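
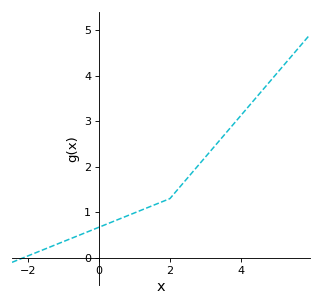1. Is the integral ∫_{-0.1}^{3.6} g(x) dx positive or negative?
positive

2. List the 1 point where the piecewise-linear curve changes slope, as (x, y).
(2, 1.3)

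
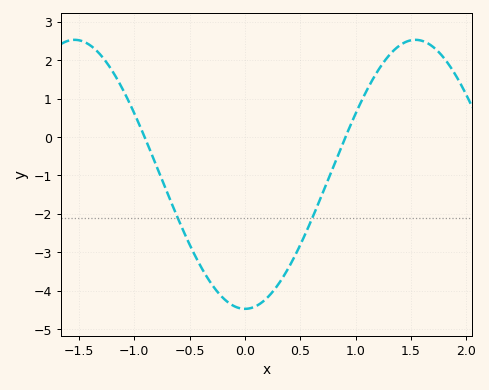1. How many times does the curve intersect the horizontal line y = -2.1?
2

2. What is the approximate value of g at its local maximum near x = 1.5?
2.5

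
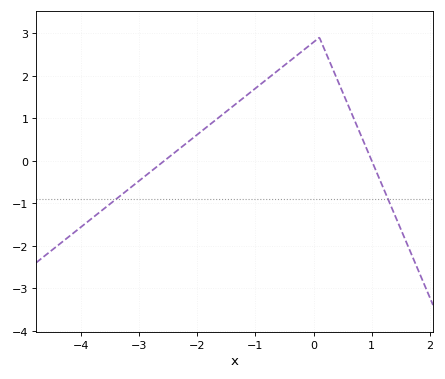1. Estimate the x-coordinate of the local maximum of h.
0.099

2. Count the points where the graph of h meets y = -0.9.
2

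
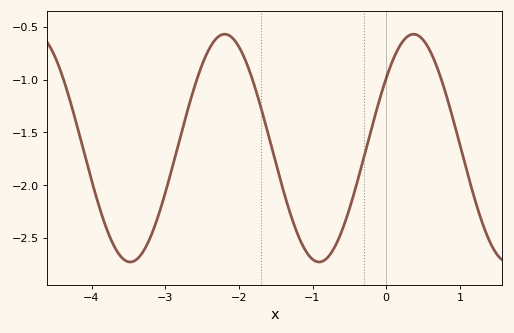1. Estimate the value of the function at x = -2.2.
-0.57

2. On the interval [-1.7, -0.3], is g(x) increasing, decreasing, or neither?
neither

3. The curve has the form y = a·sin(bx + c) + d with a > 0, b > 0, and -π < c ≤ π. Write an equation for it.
y = 1.08sin(2.45x + 0.66) - 1.65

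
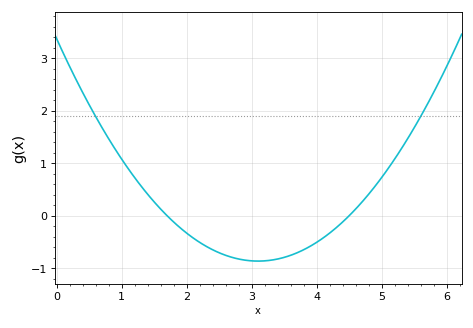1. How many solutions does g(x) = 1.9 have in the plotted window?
2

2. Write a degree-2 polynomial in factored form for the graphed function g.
y = 0.44(x - 1.7)(x - 4.5)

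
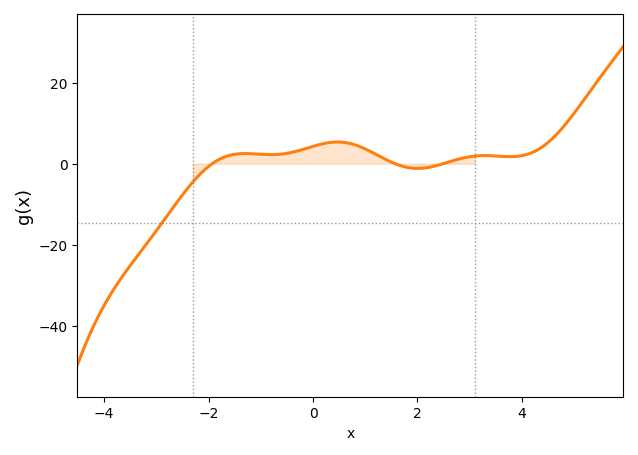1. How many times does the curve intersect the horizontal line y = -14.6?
1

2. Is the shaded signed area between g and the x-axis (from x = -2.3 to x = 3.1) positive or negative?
positive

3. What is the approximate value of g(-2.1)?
-1.77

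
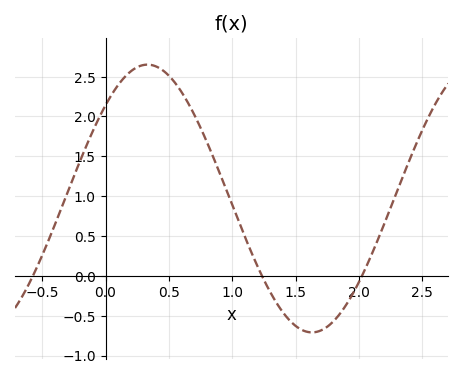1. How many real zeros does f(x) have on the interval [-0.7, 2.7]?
3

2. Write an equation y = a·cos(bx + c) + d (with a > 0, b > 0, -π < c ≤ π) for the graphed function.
y = 1.68cos(2.4x - 0.8) + 0.97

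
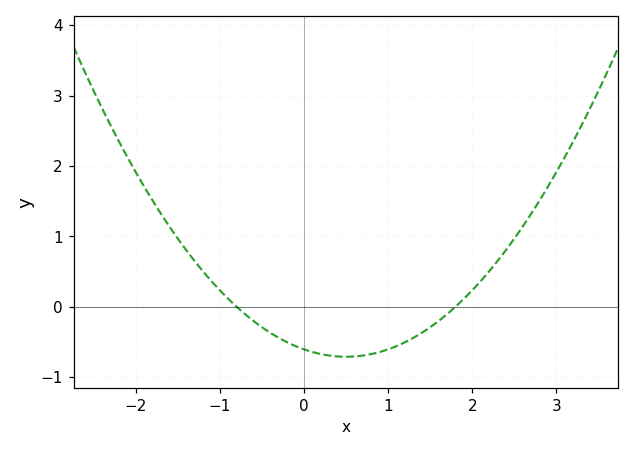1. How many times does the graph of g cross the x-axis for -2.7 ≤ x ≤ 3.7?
2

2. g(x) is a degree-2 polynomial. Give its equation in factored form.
y = 0.42(x + 0.8)(x - 1.8)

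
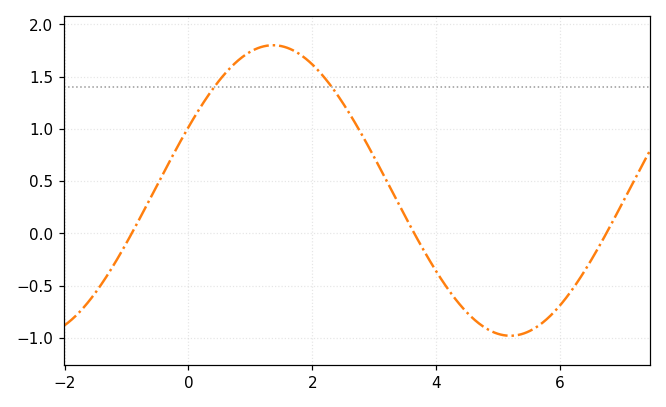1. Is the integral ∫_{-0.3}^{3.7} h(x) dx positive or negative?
positive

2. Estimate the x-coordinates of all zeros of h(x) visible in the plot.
-0.916, 3.65, 6.75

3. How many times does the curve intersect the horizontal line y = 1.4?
2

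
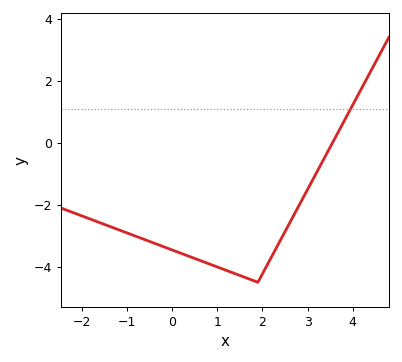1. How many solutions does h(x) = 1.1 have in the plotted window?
1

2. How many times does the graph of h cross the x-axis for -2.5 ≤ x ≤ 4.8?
1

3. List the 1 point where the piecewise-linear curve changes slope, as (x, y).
(1.9, -4.5)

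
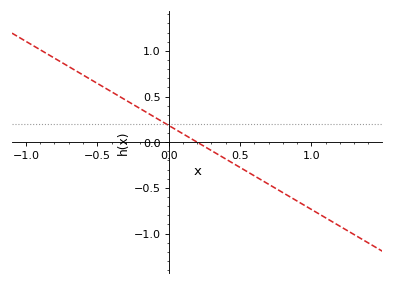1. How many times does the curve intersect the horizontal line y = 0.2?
1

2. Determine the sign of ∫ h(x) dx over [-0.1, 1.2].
negative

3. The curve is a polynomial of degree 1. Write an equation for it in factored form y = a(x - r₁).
y = -0.92(x - 0.2)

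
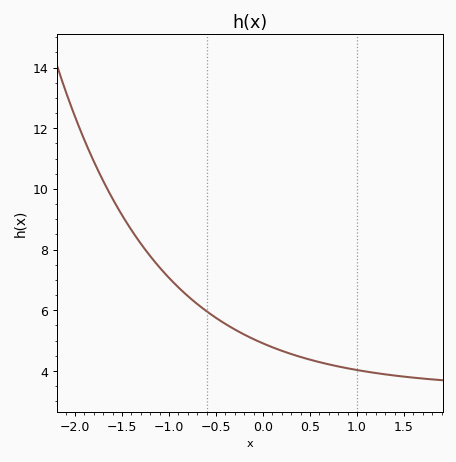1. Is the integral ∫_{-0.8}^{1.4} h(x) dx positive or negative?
positive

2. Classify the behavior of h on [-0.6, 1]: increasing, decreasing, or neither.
decreasing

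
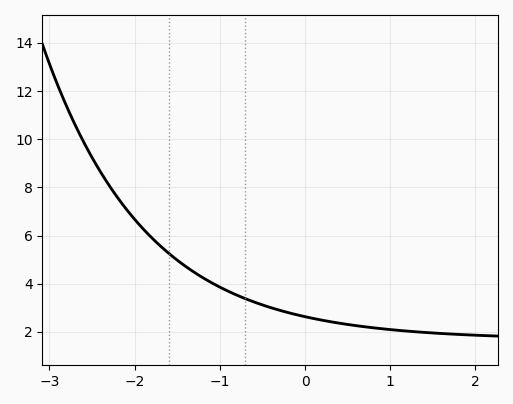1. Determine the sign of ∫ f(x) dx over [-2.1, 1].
positive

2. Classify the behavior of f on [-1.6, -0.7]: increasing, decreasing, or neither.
decreasing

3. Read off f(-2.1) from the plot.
7.2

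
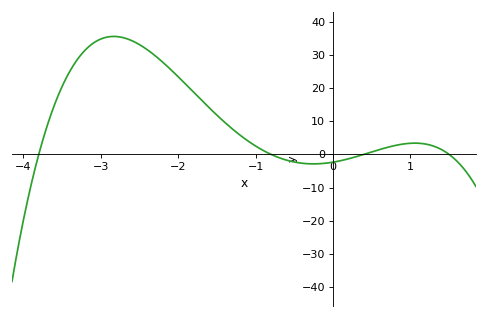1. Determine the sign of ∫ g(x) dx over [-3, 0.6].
positive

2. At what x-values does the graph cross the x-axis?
-3.8, -0.8, 0.4, 1.5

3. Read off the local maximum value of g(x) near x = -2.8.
36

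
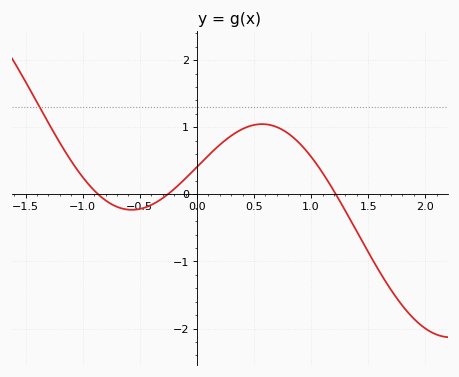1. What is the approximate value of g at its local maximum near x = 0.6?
1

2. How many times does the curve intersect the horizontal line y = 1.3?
1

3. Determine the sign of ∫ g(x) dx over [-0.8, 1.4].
positive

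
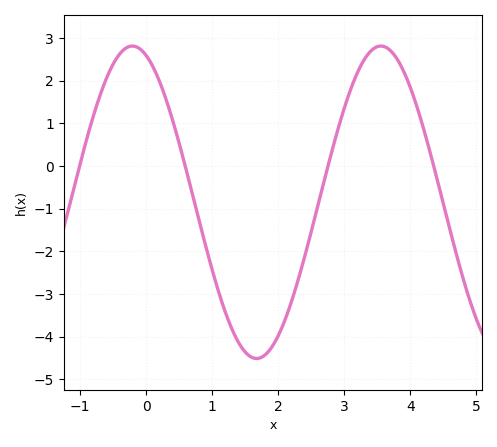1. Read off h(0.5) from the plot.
0.525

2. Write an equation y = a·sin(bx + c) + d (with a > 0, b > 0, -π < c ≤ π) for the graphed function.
y = 3.66sin(1.67x + 1.92) - 0.85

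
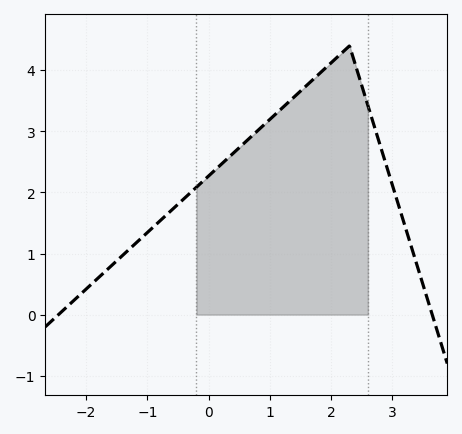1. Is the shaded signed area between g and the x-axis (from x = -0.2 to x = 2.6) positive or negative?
positive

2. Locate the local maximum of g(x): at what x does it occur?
2.3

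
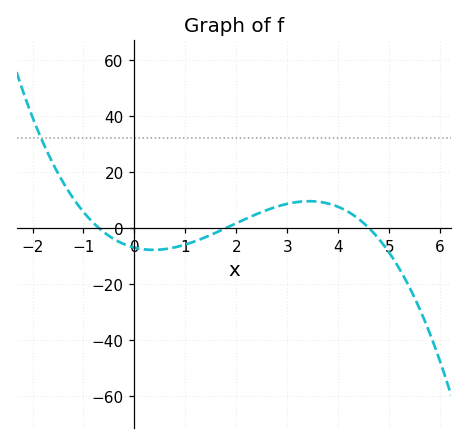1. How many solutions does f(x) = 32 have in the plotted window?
1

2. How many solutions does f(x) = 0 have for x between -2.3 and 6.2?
3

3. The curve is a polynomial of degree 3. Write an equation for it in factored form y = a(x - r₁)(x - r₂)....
y = -1.21(x + 0.7)(x - 1.8)(x - 4.6)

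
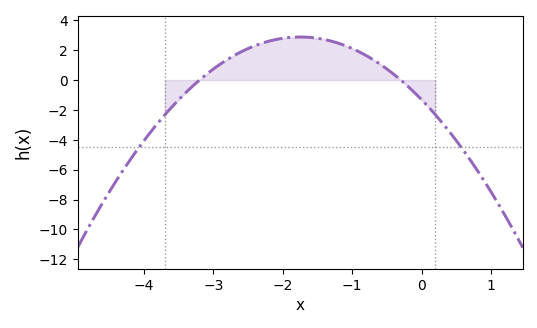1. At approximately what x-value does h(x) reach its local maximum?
-1.8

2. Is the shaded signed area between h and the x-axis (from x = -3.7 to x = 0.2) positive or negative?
positive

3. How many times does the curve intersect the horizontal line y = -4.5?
2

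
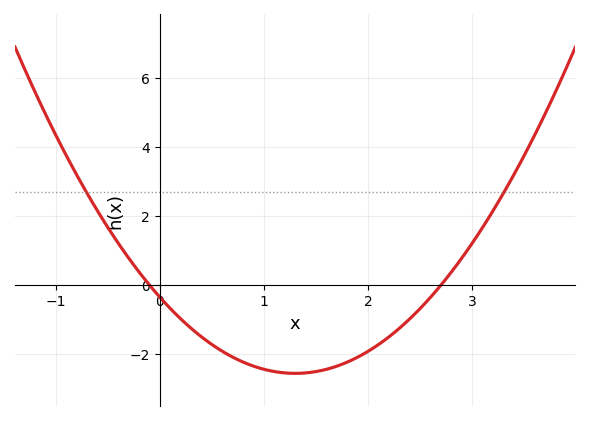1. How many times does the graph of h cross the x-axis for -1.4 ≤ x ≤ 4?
2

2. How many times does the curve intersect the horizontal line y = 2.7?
2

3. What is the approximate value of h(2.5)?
-0.6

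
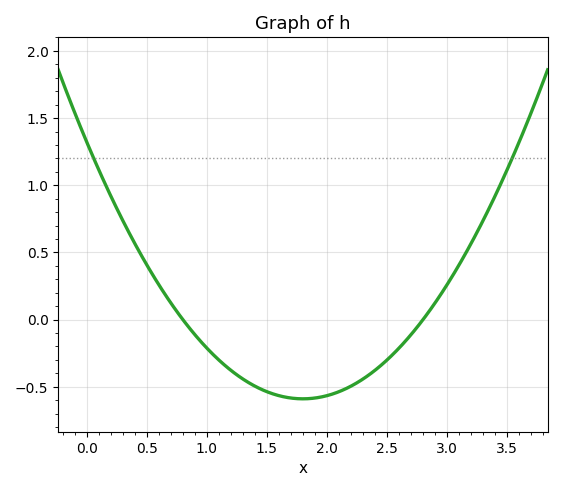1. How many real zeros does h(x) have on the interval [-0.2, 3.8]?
2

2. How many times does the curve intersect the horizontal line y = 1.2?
2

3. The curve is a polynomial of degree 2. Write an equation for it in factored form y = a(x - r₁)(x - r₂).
y = 0.59(x - 0.8)(x - 2.8)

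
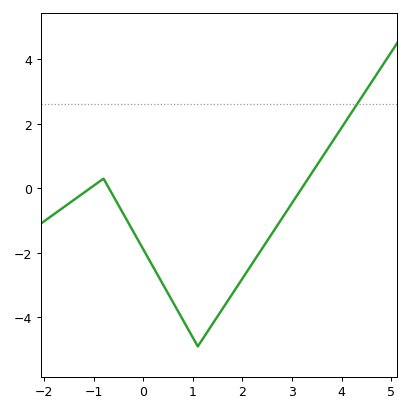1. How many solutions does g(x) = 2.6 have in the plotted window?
1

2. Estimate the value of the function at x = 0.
-1.89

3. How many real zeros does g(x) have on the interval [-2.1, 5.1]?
3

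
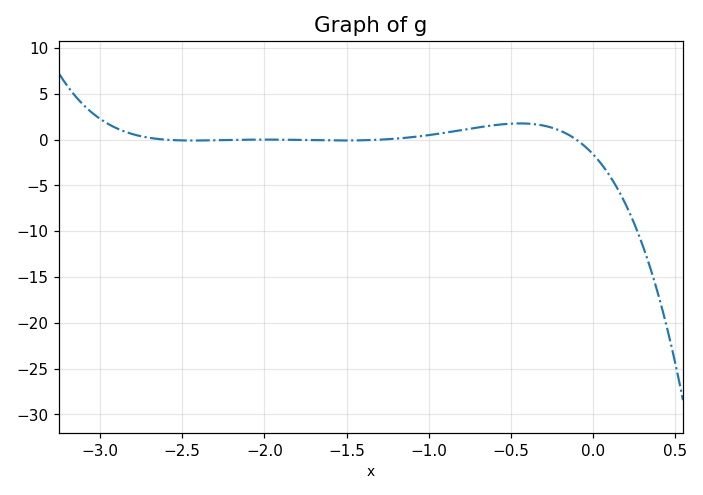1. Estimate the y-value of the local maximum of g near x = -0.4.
1.78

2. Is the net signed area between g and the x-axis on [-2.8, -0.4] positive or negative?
positive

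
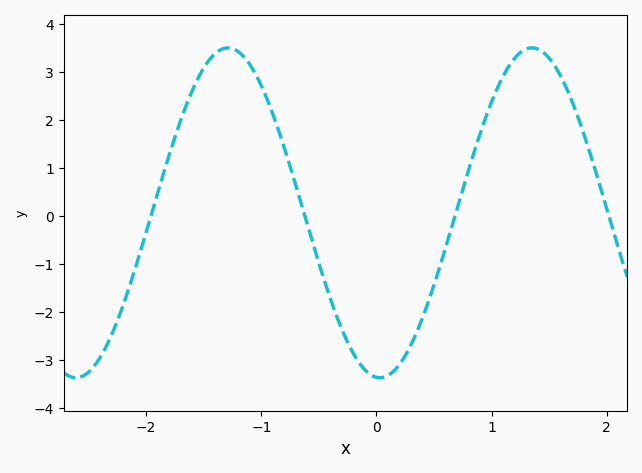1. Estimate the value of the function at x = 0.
-3.4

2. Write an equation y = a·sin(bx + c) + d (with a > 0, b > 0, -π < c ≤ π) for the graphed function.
y = 3.44sin(2.4x - 1.6) + 0.07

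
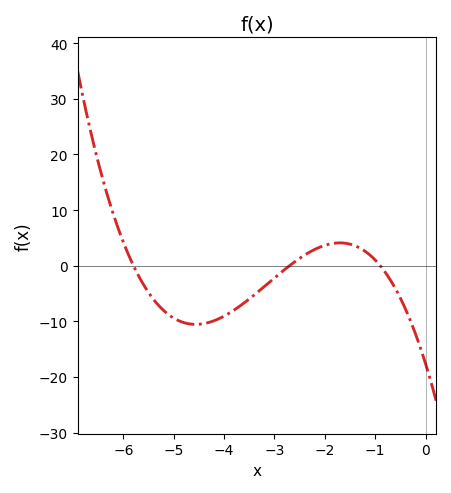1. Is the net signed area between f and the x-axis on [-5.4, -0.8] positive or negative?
negative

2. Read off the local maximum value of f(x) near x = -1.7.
4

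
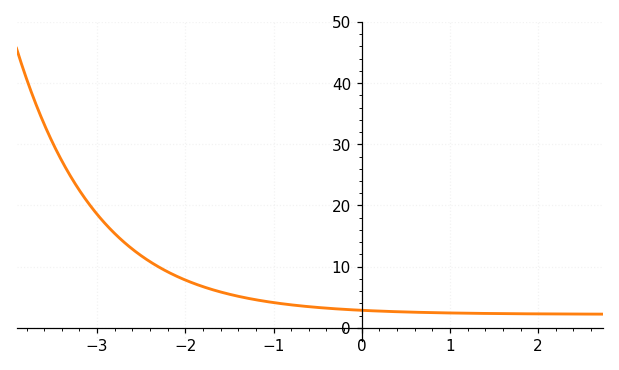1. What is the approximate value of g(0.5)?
3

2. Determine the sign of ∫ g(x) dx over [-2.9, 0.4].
positive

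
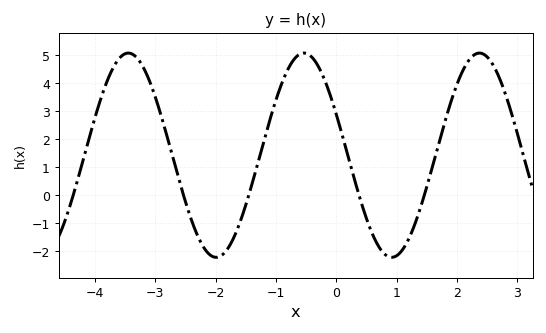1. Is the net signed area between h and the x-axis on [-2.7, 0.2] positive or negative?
positive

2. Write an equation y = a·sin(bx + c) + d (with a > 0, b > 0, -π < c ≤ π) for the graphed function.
y = 3.65sin(2.2x + 2.7) + 1.43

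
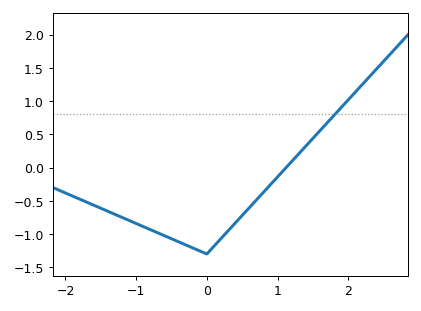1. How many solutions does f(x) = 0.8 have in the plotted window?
1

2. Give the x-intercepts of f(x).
1.1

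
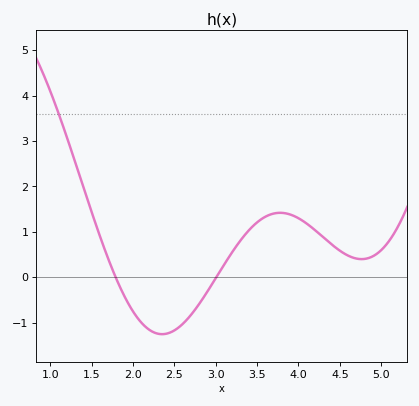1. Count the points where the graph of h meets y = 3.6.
1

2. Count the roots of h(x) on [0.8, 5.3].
2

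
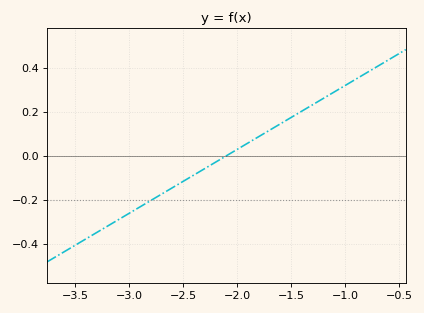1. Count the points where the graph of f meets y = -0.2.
1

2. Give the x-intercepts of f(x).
-2.1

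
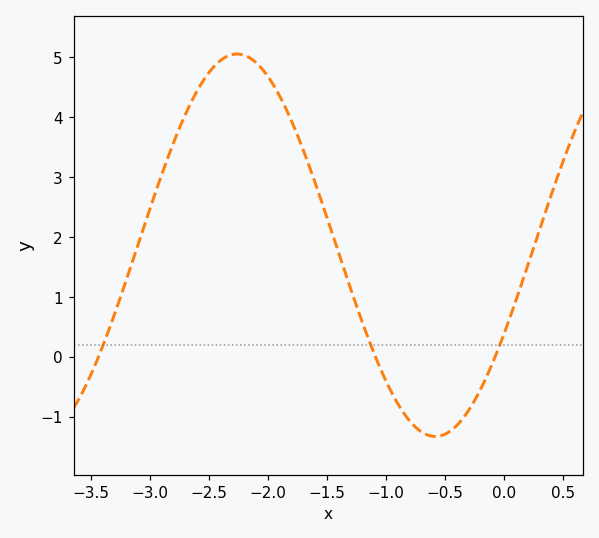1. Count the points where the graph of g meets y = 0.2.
3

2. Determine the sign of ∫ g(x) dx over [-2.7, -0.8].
positive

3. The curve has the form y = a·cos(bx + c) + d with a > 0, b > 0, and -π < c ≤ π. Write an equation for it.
y = 3.19cos(1.87x - 2.05) + 1.86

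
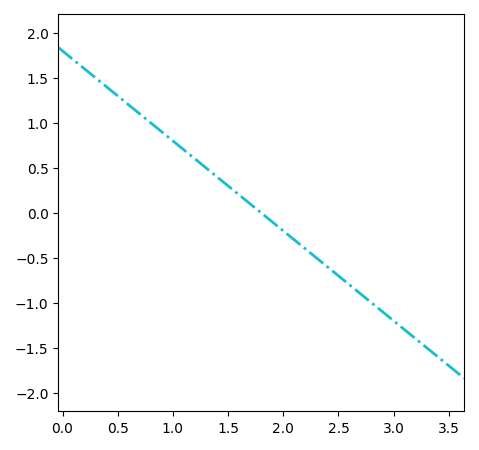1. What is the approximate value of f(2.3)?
-0.5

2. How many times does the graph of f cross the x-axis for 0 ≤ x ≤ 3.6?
1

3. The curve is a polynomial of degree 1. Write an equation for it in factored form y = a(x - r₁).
y = -1(x - 1.8)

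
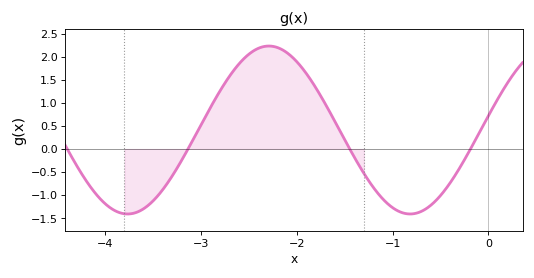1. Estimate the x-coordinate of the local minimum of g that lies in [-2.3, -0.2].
-0.818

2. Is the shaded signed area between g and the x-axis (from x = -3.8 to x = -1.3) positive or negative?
positive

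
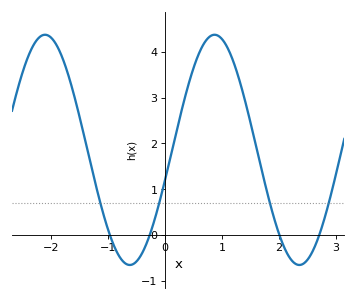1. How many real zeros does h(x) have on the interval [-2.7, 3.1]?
4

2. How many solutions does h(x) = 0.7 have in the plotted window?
4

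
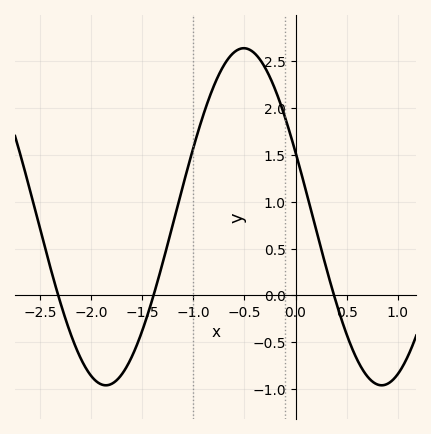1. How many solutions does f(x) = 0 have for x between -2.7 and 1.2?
3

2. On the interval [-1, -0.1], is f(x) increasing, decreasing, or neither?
neither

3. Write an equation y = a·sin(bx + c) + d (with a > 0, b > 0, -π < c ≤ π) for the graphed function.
y = 1.8sin(2.33x + 2.75) + 0.84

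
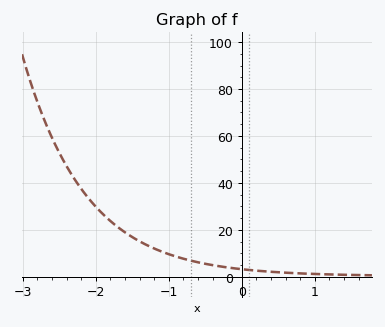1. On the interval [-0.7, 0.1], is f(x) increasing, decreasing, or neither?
decreasing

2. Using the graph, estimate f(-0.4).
4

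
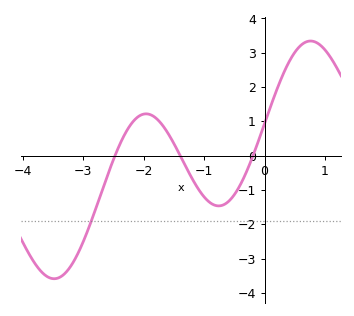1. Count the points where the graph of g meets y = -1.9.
1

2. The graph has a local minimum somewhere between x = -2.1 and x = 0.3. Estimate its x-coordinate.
-0.76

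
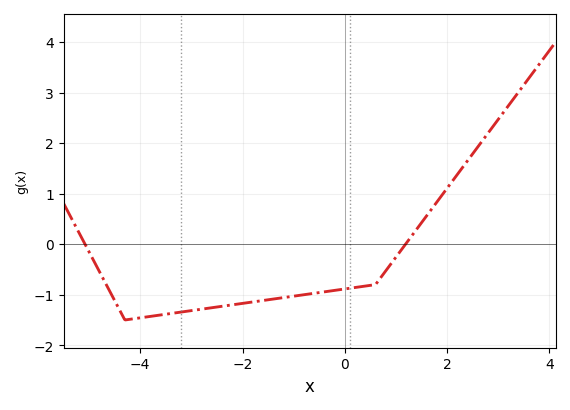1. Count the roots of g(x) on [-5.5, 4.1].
2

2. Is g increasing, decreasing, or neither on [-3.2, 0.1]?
increasing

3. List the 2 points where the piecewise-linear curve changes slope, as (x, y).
(-4.3, -1.5); (0.6, -0.8)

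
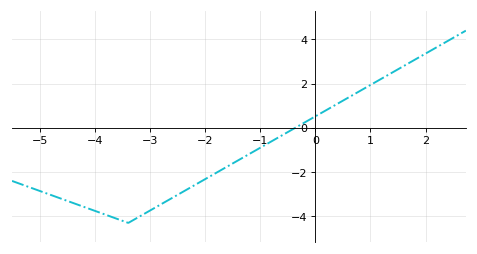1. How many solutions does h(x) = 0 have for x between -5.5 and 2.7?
1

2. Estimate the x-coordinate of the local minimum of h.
-3.4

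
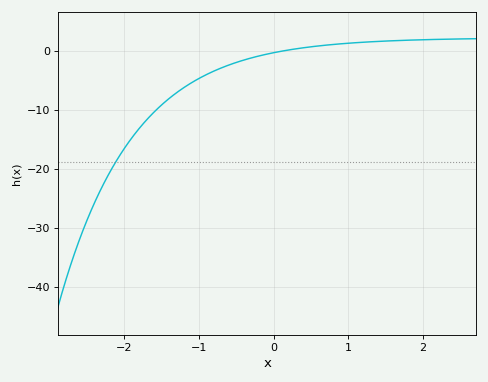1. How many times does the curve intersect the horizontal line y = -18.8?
1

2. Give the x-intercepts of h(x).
0.108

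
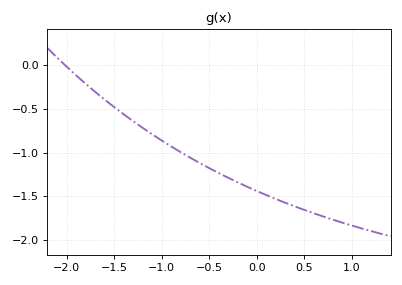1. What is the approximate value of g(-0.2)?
-1.34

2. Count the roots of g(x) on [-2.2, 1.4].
1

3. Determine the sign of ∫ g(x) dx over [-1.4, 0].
negative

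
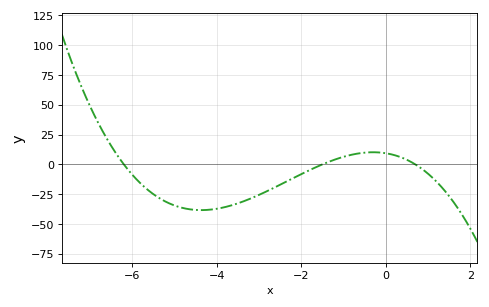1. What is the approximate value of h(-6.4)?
10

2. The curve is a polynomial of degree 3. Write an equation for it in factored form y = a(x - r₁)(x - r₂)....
y = -1.44(x + 6.2)(x + 1.5)(x - 0.7)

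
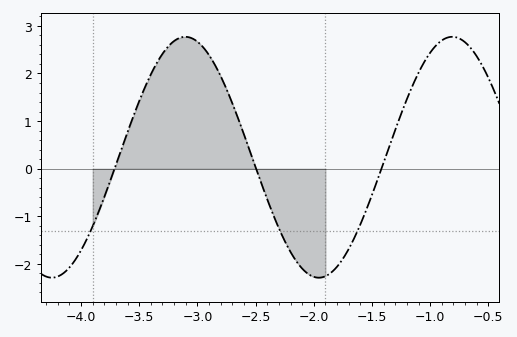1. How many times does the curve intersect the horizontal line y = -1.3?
3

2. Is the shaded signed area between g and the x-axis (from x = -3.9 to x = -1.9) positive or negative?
positive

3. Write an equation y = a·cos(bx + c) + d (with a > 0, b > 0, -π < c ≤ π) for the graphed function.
y = 2.53cos(2.7x + 2.2) + 0.24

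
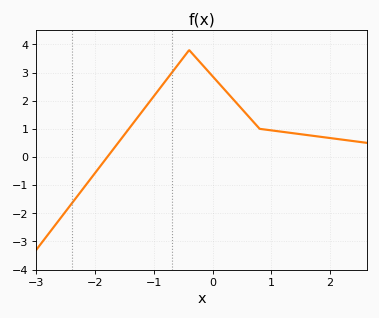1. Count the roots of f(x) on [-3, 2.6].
1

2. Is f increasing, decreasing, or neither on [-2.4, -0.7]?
increasing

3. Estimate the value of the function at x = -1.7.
0.252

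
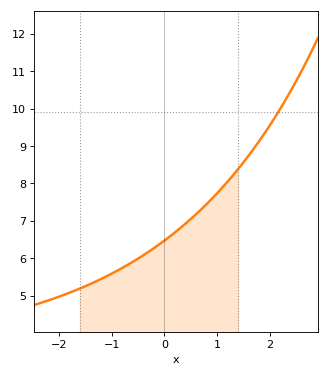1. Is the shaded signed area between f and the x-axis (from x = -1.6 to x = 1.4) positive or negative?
positive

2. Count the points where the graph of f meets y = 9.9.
1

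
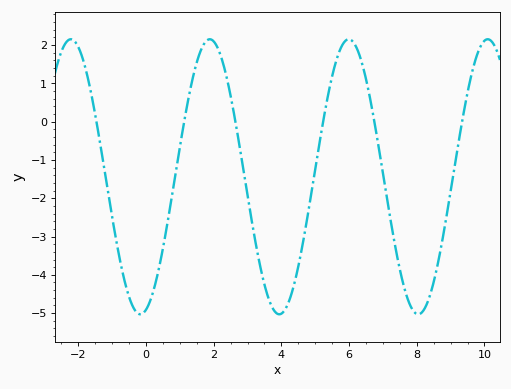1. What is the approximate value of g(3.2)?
-3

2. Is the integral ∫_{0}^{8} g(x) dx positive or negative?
negative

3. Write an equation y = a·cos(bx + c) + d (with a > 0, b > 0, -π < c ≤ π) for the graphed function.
y = 3.59cos(1.5x - 2.9) - 1.44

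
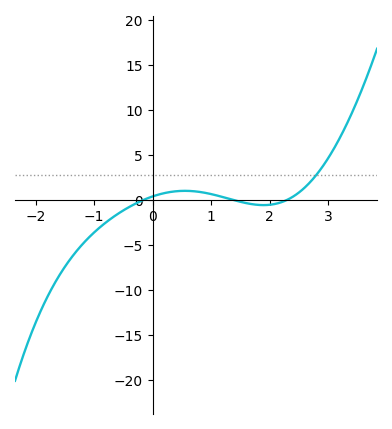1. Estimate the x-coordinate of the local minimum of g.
1.9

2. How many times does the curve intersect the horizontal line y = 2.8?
1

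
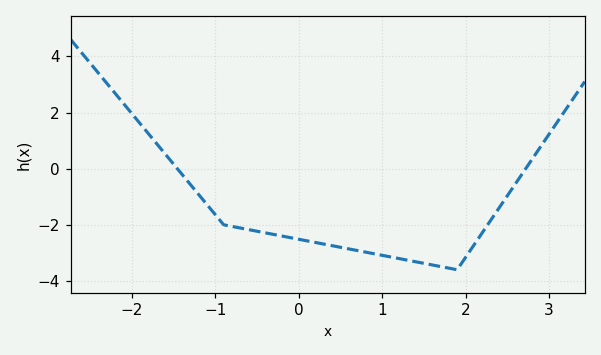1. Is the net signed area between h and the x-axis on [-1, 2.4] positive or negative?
negative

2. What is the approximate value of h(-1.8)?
1.24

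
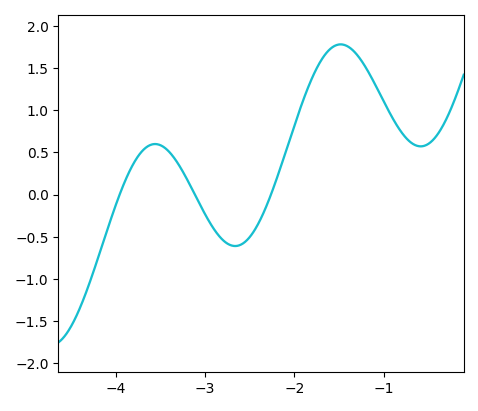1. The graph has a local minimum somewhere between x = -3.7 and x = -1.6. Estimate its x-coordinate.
-2.7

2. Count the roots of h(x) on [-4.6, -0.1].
3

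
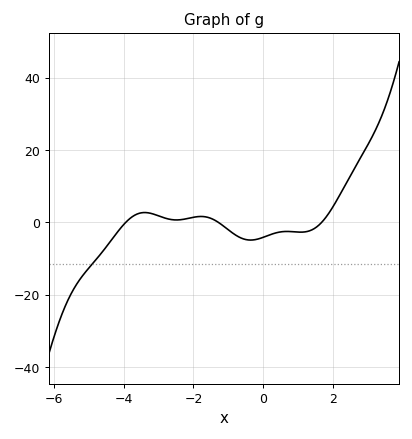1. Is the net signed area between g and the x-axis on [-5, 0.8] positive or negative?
negative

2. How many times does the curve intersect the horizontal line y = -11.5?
1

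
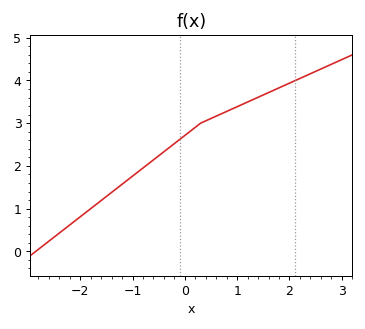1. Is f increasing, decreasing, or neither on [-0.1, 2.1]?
increasing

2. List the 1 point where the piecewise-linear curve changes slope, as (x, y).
(0.3, 3)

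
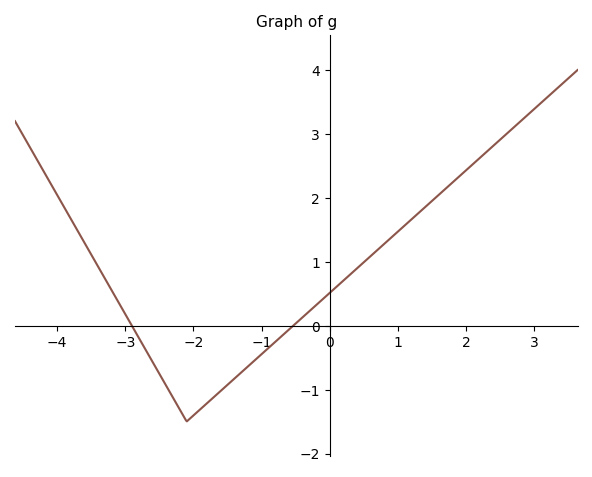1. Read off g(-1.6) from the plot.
-1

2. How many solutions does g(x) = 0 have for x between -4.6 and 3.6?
2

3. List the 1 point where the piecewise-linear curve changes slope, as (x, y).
(-2.1, -1.5)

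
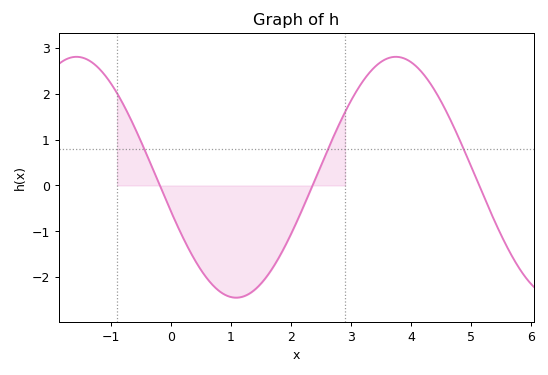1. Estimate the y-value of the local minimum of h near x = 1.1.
-2.45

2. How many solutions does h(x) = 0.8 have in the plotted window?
3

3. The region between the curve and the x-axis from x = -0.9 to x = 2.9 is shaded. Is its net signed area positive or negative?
negative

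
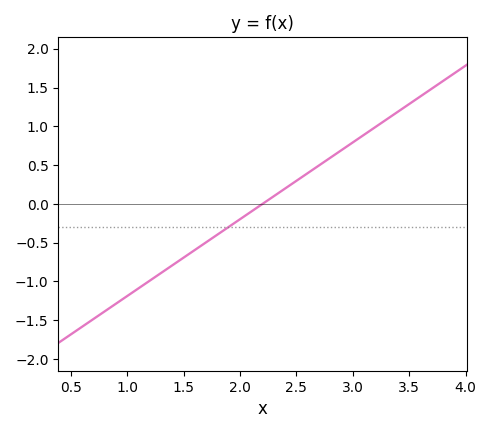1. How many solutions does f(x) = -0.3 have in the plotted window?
1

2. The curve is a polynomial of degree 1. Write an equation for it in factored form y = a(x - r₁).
y = 0.99(x - 2.2)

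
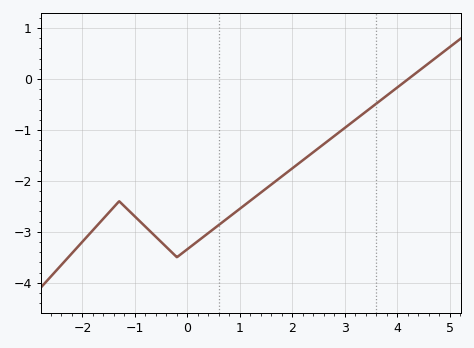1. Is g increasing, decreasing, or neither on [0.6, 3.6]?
increasing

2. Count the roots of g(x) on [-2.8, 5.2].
1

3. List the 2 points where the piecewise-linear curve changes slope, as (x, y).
(-1.3, -2.4); (-0.2, -3.5)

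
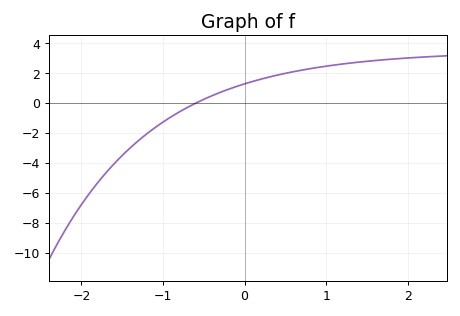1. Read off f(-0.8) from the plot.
-0.6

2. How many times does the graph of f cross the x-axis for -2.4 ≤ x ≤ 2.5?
1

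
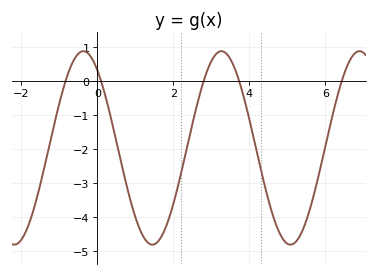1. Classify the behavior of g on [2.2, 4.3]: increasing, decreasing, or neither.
neither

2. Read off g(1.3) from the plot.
-4.7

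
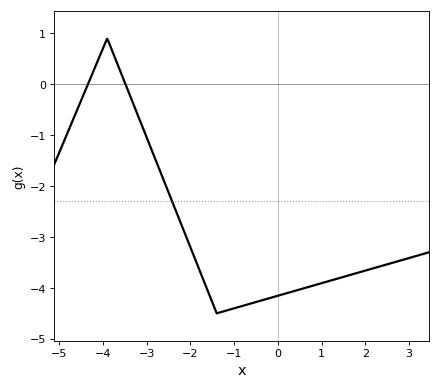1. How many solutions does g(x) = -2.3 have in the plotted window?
1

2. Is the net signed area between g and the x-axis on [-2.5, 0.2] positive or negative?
negative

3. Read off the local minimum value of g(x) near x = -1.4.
-4.5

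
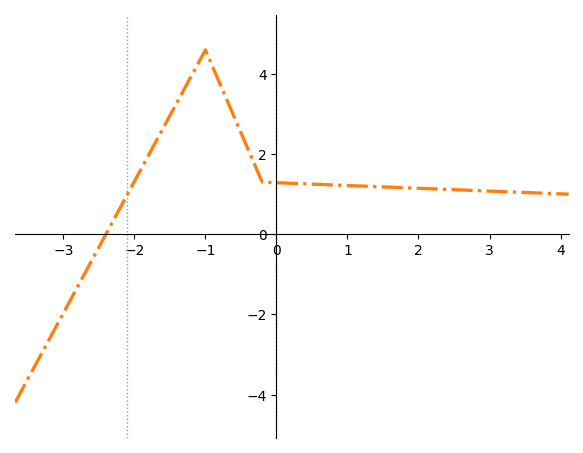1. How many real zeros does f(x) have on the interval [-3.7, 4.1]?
1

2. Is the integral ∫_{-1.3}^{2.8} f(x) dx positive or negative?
positive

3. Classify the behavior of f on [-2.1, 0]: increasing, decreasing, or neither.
neither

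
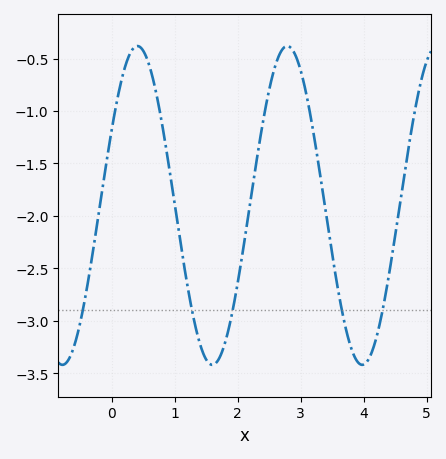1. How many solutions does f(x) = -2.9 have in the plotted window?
5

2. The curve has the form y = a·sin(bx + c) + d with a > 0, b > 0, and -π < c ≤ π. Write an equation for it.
y = 1.52sin(2.6x + 0.49) - 1.9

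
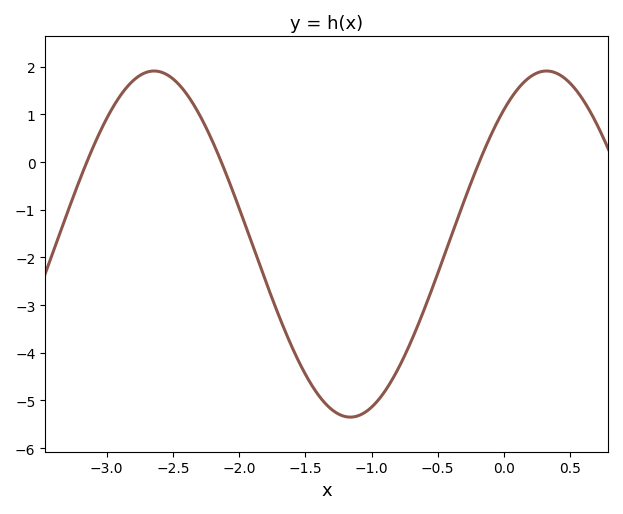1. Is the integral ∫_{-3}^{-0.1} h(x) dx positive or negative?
negative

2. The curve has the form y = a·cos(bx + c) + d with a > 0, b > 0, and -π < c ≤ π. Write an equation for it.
y = 3.63cos(2.1x - 0.68) - 1.72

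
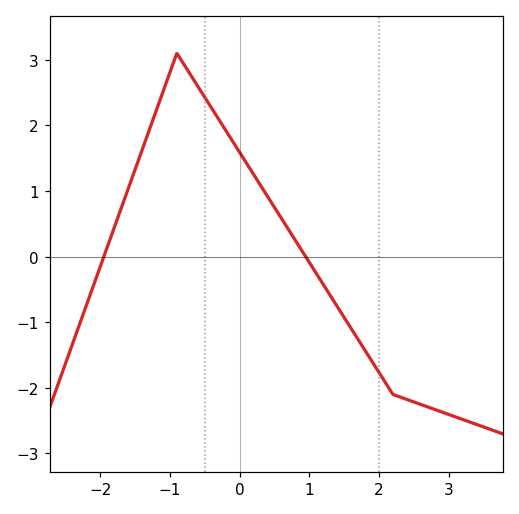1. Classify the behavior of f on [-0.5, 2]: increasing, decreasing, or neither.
decreasing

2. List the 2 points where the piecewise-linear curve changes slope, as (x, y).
(-0.9, 3.1); (2.2, -2.1)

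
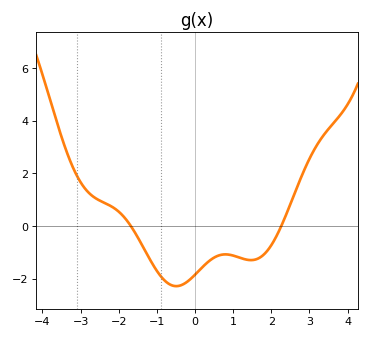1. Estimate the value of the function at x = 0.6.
-1.2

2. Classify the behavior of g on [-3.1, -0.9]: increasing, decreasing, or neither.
decreasing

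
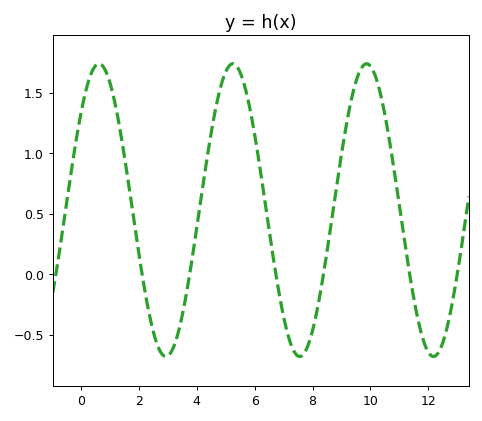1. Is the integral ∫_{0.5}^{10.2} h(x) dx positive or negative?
positive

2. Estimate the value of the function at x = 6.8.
-0.097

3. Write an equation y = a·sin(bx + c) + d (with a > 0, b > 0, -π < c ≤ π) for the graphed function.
y = 1.21sin(1.36x + 0.722) + 0.53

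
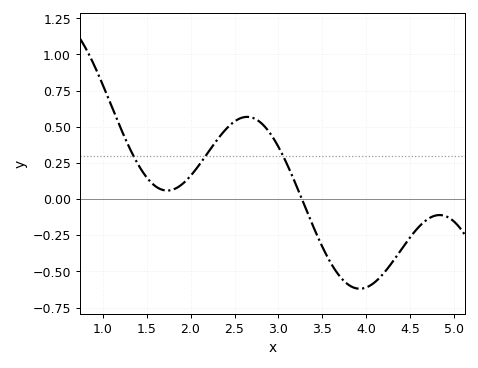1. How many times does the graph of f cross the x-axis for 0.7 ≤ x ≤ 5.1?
1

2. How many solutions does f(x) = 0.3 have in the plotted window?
3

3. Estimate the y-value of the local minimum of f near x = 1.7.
0.06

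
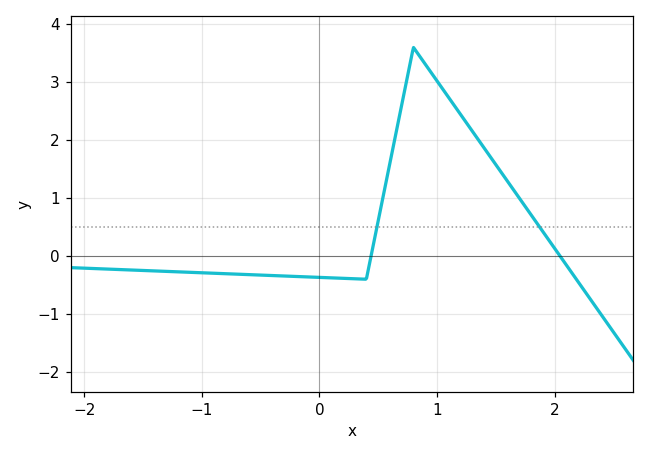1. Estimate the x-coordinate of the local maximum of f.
0.8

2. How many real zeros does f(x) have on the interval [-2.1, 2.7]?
2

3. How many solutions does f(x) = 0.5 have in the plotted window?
2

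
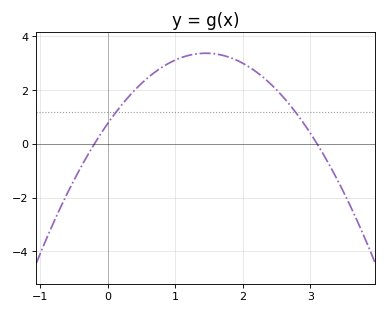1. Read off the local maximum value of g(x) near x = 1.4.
3.4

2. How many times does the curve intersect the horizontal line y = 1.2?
2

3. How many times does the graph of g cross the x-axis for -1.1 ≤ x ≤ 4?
2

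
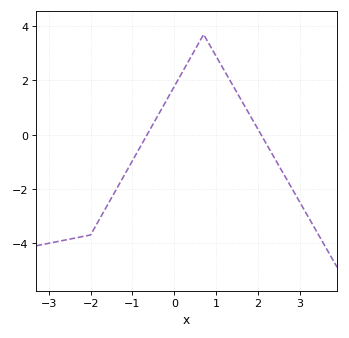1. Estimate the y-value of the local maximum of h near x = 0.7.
3.6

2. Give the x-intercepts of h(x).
-0.6, 2.1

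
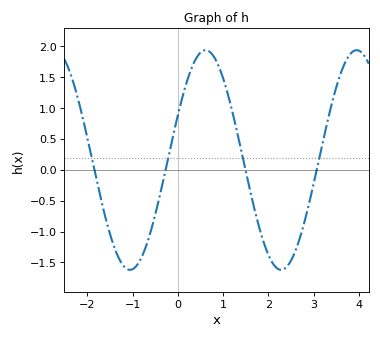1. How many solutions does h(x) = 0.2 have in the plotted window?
4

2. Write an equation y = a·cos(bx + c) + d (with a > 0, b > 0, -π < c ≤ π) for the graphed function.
y = 1.78cos(1.9x - 1.1) + 0.16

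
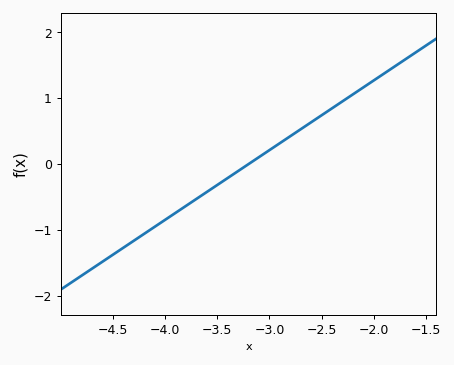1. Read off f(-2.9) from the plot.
0.3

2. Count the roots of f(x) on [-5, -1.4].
1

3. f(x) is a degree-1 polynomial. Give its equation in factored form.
y = 1.06(x + 3.2)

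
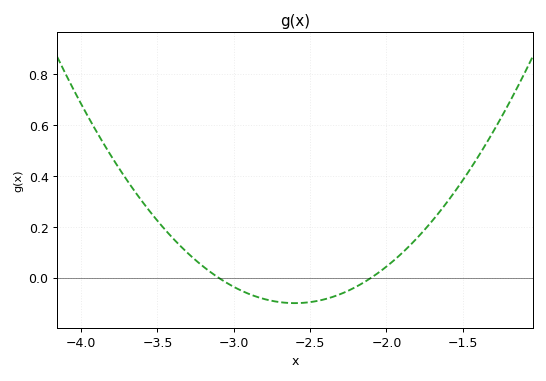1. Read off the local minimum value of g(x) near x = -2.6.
-0.1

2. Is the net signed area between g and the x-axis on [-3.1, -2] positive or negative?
negative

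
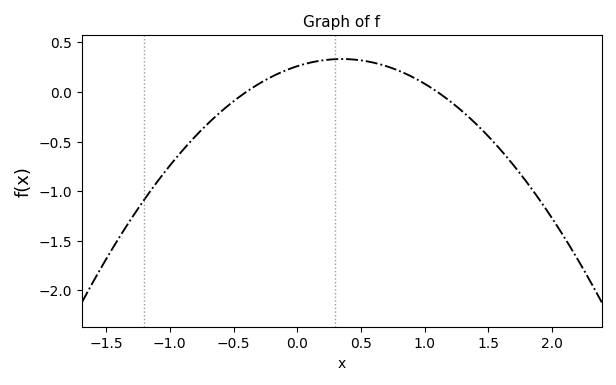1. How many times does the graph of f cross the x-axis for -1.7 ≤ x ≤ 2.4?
2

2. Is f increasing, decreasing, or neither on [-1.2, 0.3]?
increasing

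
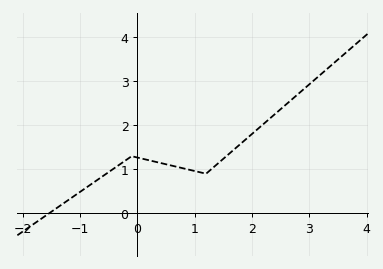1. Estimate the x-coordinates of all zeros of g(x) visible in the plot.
-1.5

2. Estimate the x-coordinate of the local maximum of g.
-0.1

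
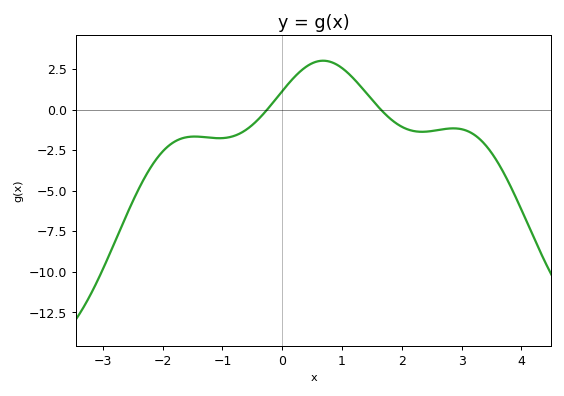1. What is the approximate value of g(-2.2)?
-3.56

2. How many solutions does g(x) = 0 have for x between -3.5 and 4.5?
2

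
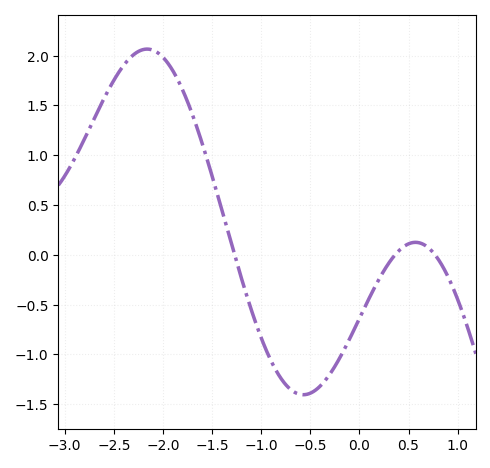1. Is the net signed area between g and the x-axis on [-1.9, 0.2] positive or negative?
negative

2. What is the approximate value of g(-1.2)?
-0.25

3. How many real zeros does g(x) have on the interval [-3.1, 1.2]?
3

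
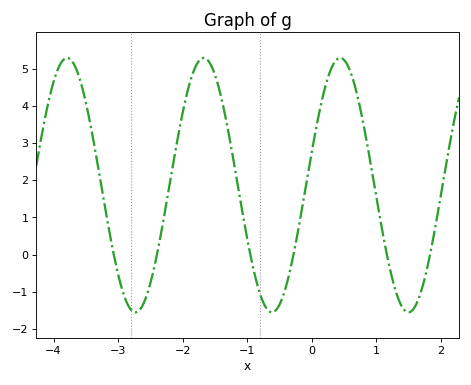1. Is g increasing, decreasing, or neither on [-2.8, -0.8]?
neither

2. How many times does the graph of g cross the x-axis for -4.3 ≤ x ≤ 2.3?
6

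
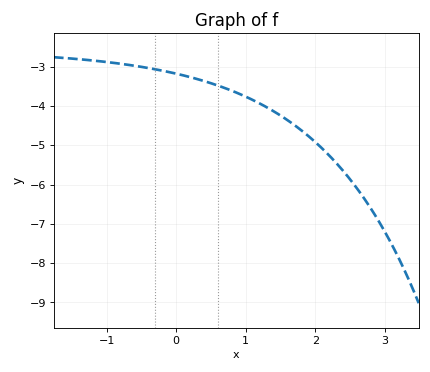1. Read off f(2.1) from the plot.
-5.1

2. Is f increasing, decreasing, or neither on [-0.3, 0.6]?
decreasing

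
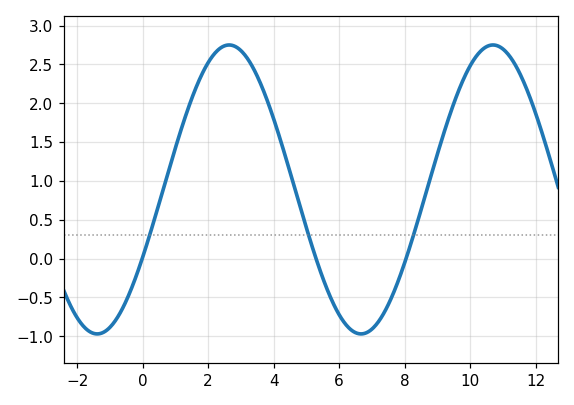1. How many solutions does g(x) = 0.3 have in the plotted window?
3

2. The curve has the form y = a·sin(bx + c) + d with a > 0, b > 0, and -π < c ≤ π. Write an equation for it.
y = 1.86sin(0.78x - 0.49) + 0.89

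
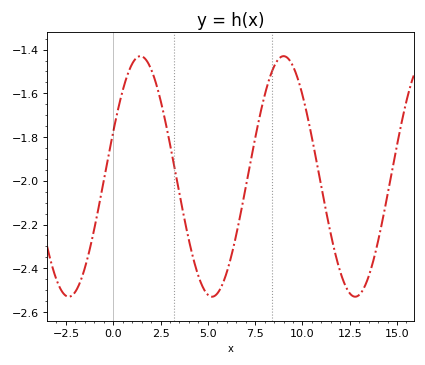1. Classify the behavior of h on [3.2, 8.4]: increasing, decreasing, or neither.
neither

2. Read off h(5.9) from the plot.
-2.44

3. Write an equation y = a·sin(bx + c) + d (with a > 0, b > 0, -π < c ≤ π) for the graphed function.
y = 0.55sin(0.83x + 0.38) - 1.98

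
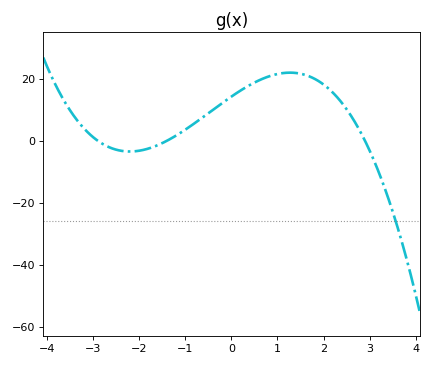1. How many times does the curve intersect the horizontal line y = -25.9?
1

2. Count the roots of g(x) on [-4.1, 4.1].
3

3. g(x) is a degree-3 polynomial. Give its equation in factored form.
y = -1.21(x + 2.9)(x + 1.4)(x - 2.9)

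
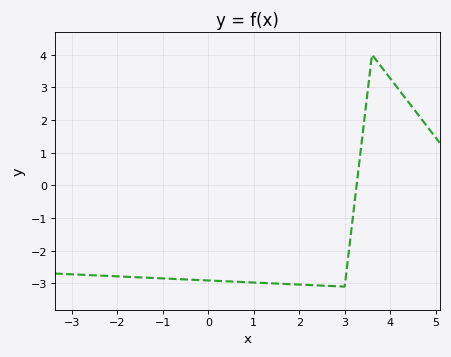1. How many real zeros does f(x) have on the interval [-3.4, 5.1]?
1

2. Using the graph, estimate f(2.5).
-3.07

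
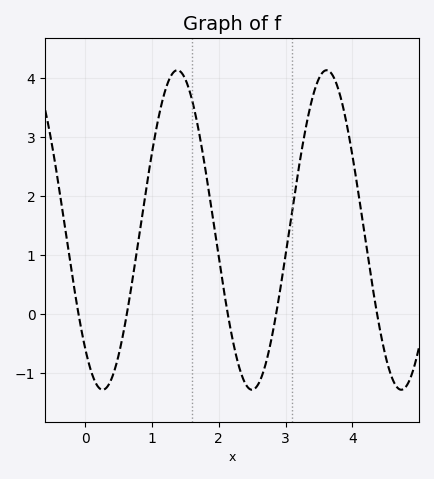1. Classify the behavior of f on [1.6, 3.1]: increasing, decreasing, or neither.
neither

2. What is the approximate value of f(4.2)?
1.2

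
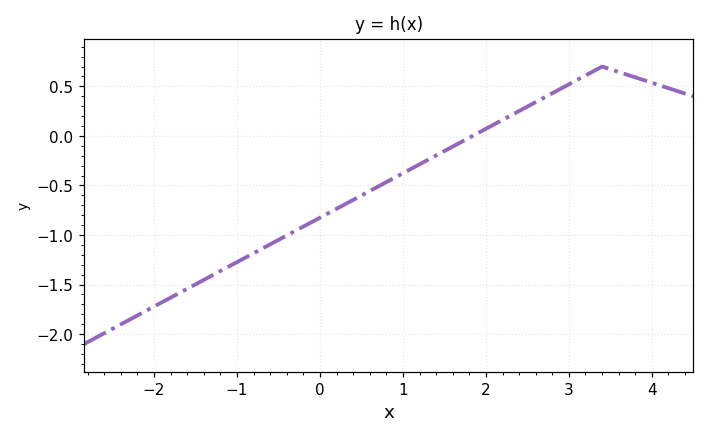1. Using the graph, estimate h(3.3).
0.655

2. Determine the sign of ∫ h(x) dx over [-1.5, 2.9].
negative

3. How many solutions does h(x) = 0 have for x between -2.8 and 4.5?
1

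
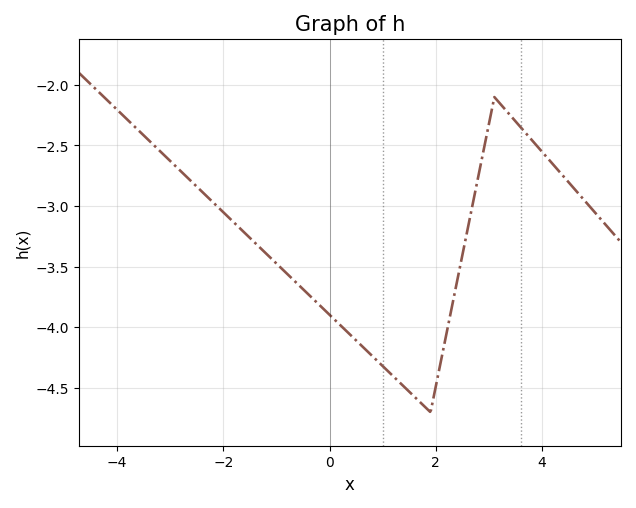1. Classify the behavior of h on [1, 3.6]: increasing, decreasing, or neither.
neither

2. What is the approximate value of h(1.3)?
-4.45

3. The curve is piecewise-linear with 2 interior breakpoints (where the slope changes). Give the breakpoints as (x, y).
(1.9, -4.7); (3.1, -2.1)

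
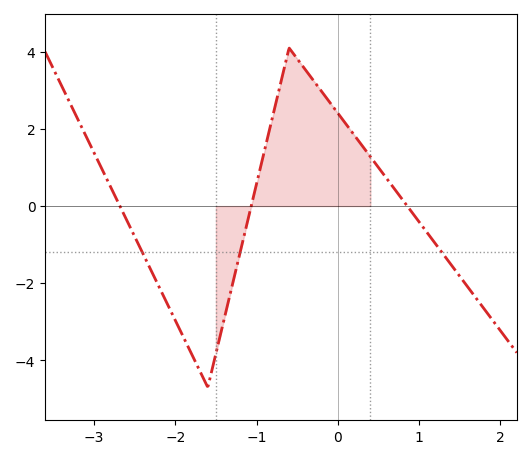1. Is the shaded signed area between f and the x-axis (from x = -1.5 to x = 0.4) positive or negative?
positive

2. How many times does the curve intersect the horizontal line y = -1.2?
3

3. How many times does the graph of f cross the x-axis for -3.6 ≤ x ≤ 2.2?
3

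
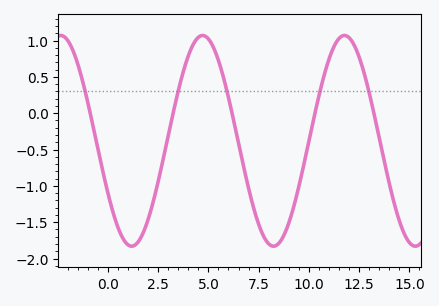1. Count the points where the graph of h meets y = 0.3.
5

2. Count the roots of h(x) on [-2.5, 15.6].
5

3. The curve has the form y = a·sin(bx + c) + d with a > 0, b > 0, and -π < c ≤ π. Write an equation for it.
y = 1.45sin(0.89x - 2.6) - 0.38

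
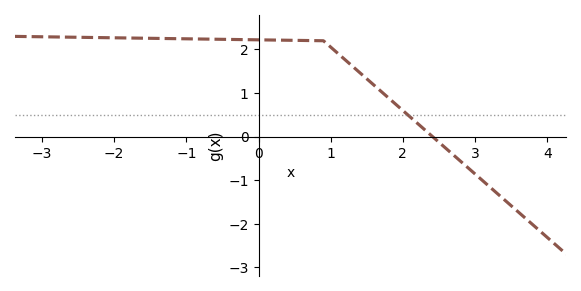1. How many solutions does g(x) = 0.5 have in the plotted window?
1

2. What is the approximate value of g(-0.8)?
2.24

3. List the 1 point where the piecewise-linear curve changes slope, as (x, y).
(0.9, 2.2)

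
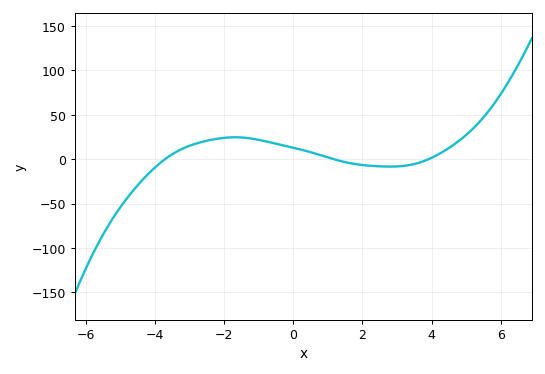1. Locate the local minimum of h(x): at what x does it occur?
2.8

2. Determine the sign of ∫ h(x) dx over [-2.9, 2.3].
positive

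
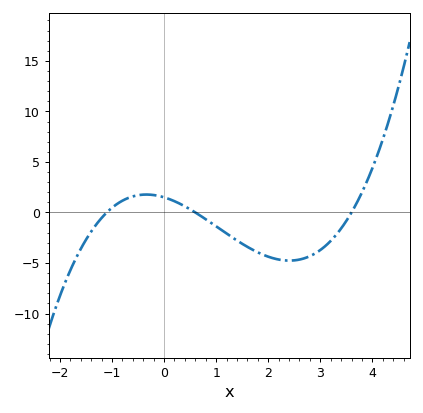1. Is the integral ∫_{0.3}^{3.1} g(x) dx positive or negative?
negative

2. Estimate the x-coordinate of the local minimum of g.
2.4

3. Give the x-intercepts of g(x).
-1.1, 0.6, 3.6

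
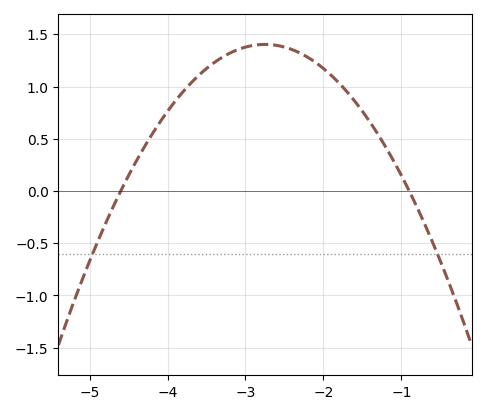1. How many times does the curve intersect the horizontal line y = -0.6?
2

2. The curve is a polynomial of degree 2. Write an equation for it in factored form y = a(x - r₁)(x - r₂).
y = -0.41(x + 4.6)(x + 0.9)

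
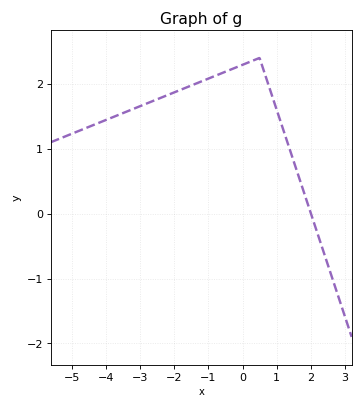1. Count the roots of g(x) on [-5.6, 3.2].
1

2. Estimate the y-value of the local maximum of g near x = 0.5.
2.4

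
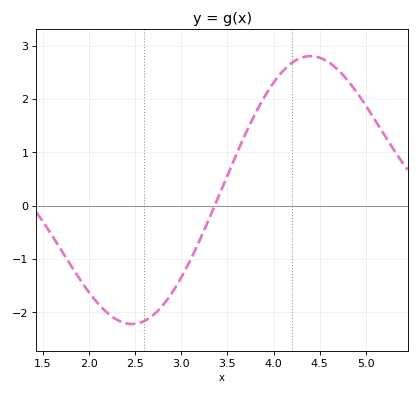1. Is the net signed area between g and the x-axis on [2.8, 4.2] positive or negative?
positive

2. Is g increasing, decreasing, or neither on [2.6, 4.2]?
increasing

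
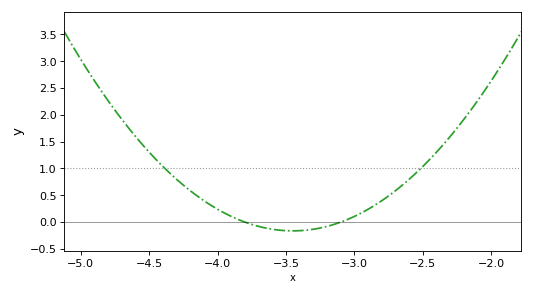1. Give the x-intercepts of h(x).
-3.8, -3.1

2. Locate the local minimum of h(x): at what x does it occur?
-3.45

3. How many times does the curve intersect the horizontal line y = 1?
2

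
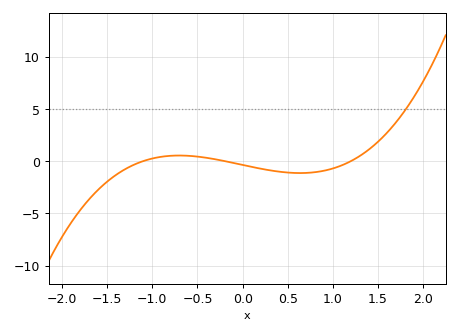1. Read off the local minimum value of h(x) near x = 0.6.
-1.15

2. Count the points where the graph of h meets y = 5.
1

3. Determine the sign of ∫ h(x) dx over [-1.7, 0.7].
negative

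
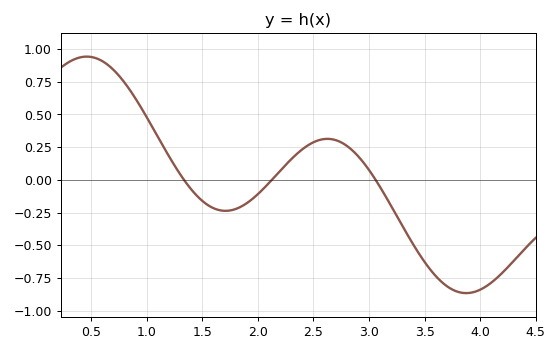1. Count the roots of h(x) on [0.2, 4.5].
3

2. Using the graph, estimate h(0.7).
0.84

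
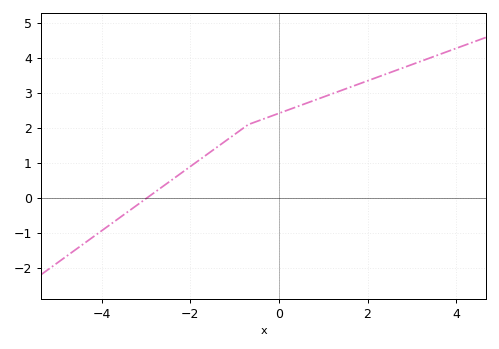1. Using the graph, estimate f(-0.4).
2.2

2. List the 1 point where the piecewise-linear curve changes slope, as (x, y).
(-0.7, 2.1)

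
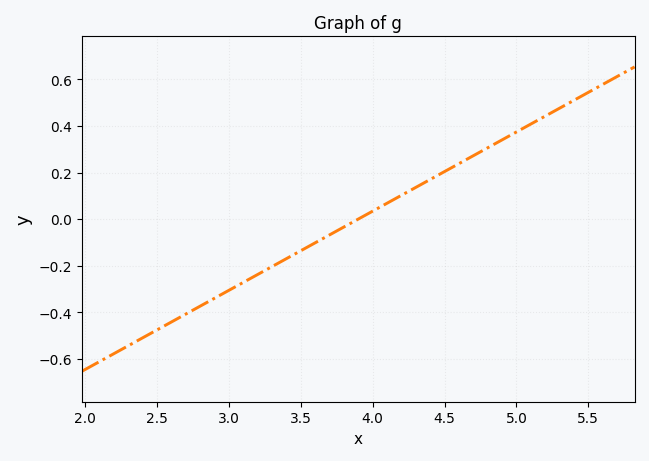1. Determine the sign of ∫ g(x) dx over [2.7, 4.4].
negative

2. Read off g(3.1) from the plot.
-0.28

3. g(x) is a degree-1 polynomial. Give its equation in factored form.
y = 0.34(x - 3.9)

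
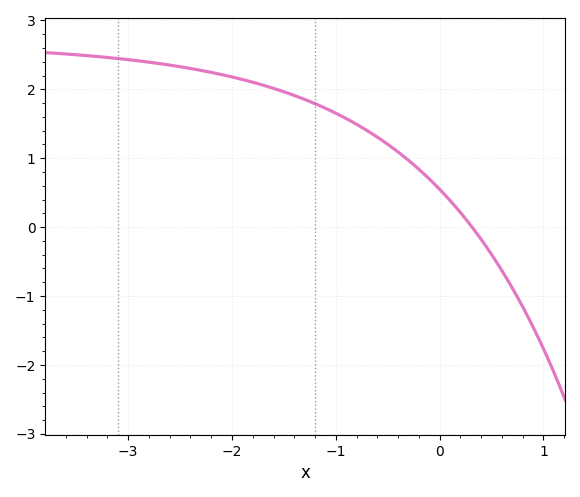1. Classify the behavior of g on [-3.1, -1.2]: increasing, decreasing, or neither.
decreasing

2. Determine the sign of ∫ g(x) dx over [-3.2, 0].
positive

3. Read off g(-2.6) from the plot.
2.4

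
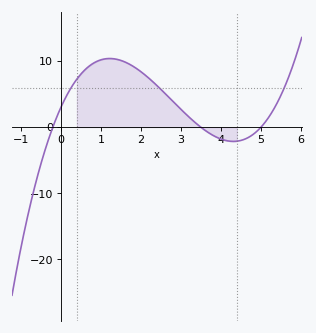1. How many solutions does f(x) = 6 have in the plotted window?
3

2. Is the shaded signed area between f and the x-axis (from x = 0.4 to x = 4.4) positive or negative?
positive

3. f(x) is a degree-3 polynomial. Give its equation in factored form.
y = 0.85(x + 0.2)(x - 3.5)(x - 5)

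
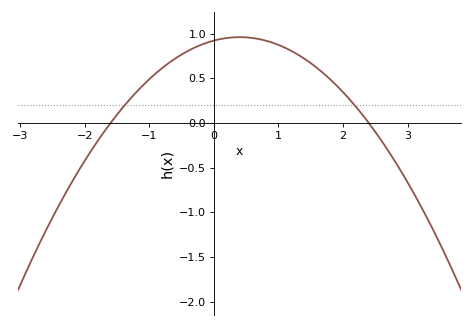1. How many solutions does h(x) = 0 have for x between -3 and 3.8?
2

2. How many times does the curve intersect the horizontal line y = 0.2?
2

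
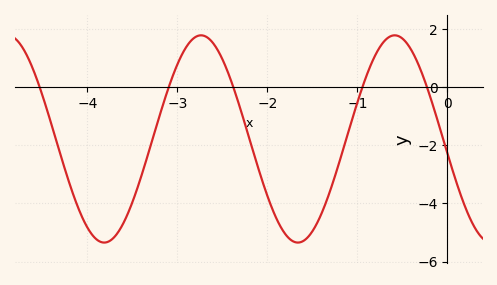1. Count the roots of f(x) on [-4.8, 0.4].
5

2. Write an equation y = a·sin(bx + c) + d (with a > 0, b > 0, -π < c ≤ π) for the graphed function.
y = 3.56sin(2.9x - 3) - 1.79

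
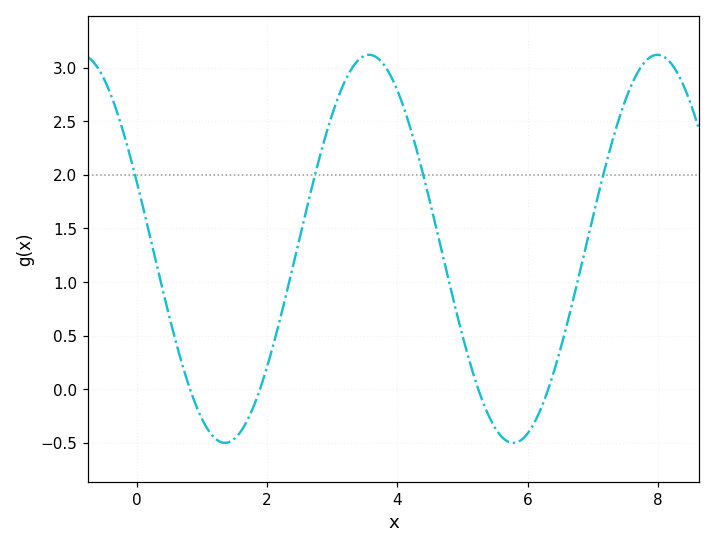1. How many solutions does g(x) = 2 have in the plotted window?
4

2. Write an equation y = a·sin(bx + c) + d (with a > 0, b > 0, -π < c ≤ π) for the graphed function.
y = 1.81sin(1.42x + 2.79) + 1.31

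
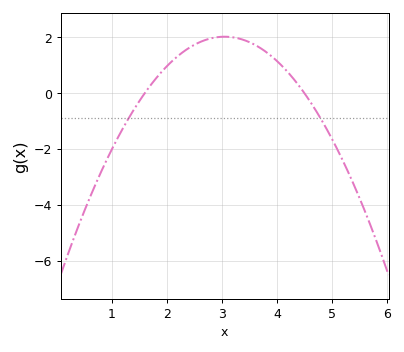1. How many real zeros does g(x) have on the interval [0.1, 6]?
2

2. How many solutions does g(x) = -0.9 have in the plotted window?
2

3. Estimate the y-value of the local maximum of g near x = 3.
2.02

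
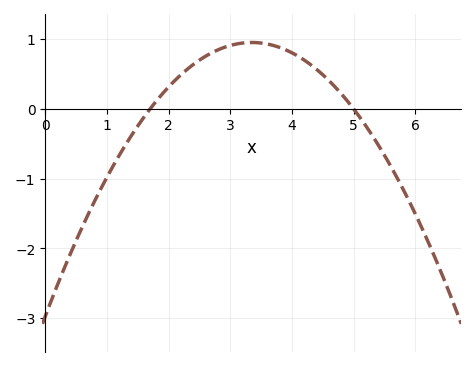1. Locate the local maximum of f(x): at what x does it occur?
3.3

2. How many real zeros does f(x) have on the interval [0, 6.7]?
2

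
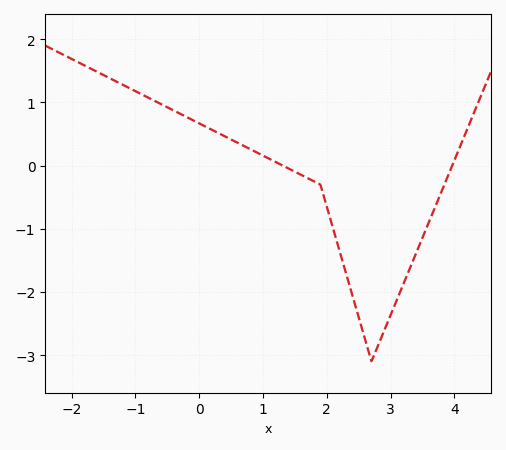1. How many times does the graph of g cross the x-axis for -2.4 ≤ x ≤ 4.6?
2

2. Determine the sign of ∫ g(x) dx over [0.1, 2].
positive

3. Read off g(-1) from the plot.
1.2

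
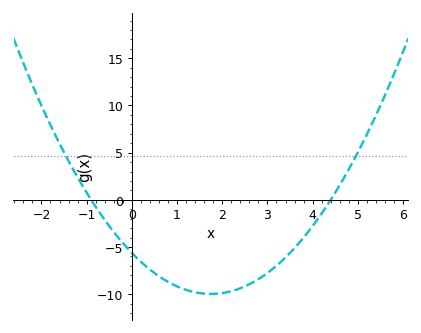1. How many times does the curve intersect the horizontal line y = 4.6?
2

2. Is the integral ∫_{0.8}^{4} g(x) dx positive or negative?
negative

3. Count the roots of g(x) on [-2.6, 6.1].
2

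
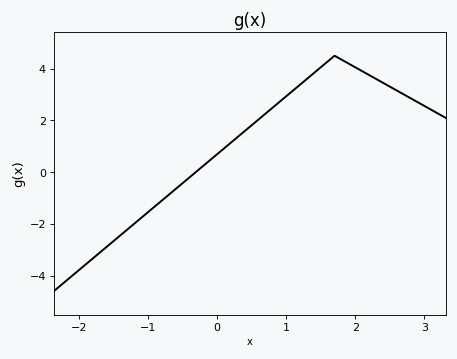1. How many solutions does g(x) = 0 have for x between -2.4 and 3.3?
1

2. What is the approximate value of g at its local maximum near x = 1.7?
4.4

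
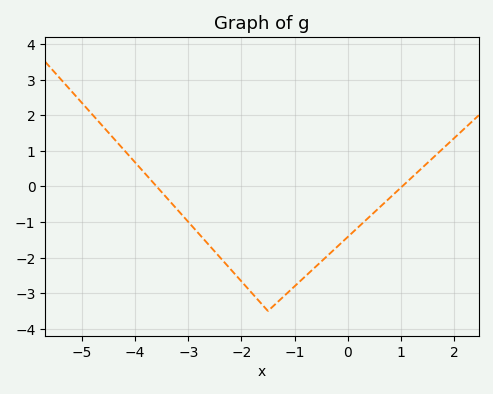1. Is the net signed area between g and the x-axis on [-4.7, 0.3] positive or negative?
negative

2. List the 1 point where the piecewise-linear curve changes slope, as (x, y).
(-1.5, -3.5)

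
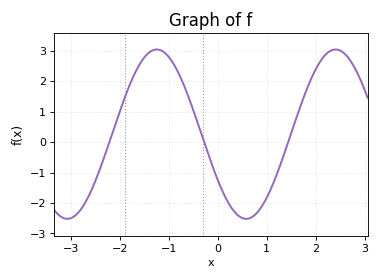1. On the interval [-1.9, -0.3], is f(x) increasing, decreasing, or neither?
neither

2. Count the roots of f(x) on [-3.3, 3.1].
3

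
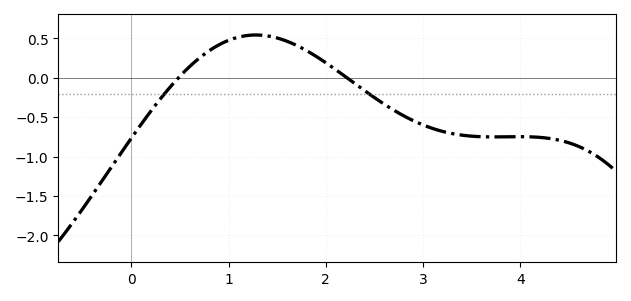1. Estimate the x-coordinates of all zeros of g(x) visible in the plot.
0.5, 2.2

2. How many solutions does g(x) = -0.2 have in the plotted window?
2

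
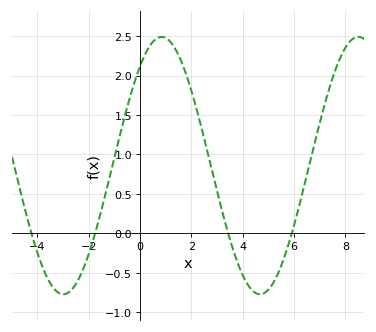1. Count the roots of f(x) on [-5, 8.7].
4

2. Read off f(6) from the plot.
0.102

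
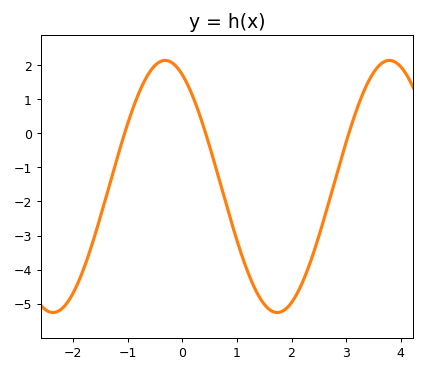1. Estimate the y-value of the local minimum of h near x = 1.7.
-5.26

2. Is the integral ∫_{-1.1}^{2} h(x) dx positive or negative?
negative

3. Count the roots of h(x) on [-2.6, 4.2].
3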